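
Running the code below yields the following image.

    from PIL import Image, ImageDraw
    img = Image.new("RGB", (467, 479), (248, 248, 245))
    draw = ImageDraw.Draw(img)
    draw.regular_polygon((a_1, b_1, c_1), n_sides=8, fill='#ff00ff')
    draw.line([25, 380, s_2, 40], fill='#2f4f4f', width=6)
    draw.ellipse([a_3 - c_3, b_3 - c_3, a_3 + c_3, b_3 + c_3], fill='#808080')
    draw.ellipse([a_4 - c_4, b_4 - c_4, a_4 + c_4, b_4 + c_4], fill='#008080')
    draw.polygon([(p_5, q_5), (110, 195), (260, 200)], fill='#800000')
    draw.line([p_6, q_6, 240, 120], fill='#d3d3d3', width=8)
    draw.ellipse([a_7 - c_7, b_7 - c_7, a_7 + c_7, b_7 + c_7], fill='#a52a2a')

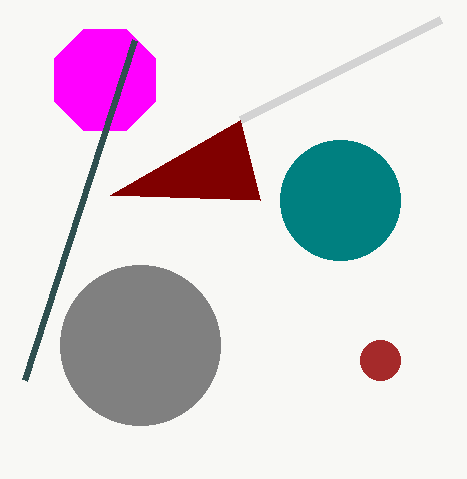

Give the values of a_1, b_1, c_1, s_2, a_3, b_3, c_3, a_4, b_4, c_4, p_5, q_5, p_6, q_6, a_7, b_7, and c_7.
a_1 = 105; b_1 = 80; c_1 = 55; s_2 = 135; a_3 = 140; b_3 = 345; c_3 = 80; a_4 = 340; b_4 = 200; c_4 = 60; p_5 = 240; q_5 = 120; p_6 = 440; q_6 = 20; a_7 = 380; b_7 = 360; c_7 = 20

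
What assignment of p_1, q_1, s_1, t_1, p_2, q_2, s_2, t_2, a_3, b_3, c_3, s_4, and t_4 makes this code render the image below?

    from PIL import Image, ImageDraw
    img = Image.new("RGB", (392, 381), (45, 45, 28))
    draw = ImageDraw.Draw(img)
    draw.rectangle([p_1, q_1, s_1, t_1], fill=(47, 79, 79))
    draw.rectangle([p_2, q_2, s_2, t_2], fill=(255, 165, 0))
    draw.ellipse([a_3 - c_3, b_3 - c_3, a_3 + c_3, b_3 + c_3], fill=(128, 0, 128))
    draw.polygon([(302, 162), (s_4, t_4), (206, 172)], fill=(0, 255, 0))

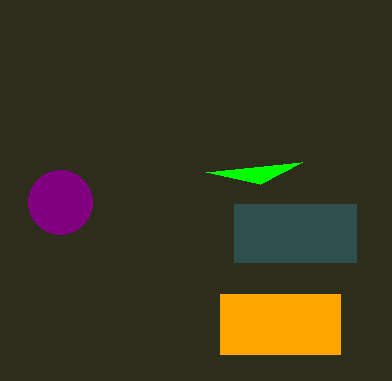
p_1 = 234; q_1 = 204; s_1 = 356; t_1 = 262; p_2 = 220; q_2 = 294; s_2 = 340; t_2 = 354; a_3 = 60; b_3 = 202; c_3 = 32; s_4 = 260; t_4 = 184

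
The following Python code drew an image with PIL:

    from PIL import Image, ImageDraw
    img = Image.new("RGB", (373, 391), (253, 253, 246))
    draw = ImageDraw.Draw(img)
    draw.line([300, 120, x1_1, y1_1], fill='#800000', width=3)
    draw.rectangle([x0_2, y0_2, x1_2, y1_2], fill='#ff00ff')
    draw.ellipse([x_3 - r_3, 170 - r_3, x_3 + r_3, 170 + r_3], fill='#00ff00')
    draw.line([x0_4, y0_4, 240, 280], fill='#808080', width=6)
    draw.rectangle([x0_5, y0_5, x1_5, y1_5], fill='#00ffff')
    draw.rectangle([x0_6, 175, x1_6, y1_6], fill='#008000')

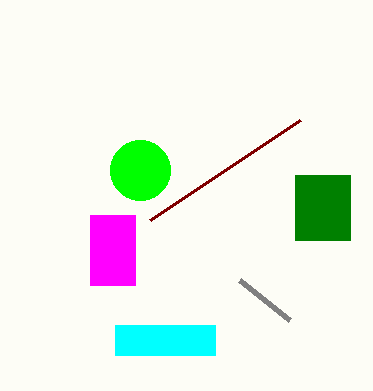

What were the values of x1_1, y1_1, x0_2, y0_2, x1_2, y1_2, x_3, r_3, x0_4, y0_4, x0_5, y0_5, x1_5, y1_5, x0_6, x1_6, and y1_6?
x1_1 = 150; y1_1 = 220; x0_2 = 90; y0_2 = 215; x1_2 = 135; y1_2 = 285; x_3 = 140; r_3 = 30; x0_4 = 290; y0_4 = 320; x0_5 = 115; y0_5 = 325; x1_5 = 215; y1_5 = 355; x0_6 = 295; x1_6 = 350; y1_6 = 240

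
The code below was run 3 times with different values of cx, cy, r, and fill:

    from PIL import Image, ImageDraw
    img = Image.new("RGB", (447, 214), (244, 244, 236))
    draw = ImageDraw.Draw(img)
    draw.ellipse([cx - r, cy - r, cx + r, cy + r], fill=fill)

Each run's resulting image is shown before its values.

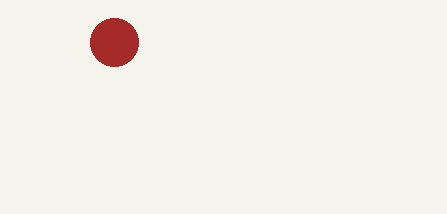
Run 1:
cx = 114, cy = 42, r = 24, fill = 'brown'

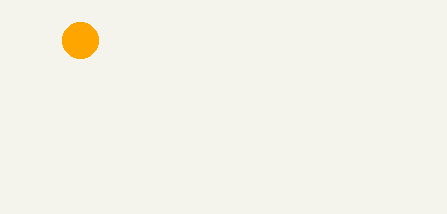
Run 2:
cx = 80, cy = 40, r = 18, fill = 'orange'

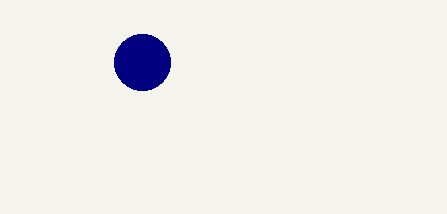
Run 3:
cx = 142; cy = 62; r = 28; fill = 'navy'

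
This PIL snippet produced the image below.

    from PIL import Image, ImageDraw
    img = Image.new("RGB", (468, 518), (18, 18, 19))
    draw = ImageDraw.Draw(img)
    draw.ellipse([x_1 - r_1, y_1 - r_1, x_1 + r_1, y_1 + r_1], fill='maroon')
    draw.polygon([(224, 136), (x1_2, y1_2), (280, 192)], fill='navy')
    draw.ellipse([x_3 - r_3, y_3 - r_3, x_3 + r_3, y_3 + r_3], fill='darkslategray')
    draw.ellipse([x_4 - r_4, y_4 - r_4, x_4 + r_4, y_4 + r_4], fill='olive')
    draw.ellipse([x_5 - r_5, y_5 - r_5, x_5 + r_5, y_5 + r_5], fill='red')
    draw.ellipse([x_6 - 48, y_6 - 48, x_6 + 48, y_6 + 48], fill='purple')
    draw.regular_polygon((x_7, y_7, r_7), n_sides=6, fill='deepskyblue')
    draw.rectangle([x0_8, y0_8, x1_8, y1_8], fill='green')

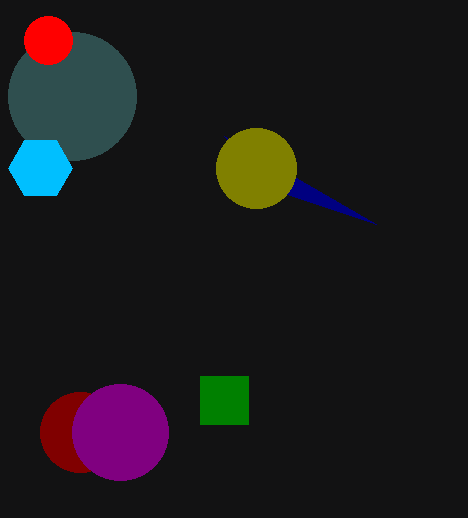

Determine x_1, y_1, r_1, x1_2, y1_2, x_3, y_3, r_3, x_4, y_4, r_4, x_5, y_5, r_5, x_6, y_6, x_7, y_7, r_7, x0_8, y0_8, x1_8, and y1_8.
x_1 = 80, y_1 = 432, r_1 = 40, x1_2 = 376, y1_2 = 224, x_3 = 72, y_3 = 96, r_3 = 64, x_4 = 256, y_4 = 168, r_4 = 40, x_5 = 48, y_5 = 40, r_5 = 24, x_6 = 120, y_6 = 432, x_7 = 40, y_7 = 168, r_7 = 32, x0_8 = 200, y0_8 = 376, x1_8 = 248, y1_8 = 424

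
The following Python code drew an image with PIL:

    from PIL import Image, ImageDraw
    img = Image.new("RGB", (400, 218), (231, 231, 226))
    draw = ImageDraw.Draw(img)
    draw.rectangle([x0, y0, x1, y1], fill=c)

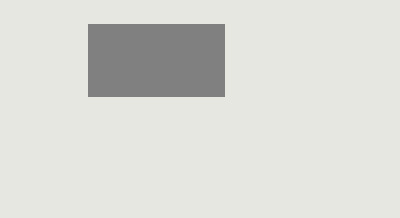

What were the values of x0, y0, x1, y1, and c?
x0 = 88, y0 = 24, x1 = 224, y1 = 96, c = 'gray'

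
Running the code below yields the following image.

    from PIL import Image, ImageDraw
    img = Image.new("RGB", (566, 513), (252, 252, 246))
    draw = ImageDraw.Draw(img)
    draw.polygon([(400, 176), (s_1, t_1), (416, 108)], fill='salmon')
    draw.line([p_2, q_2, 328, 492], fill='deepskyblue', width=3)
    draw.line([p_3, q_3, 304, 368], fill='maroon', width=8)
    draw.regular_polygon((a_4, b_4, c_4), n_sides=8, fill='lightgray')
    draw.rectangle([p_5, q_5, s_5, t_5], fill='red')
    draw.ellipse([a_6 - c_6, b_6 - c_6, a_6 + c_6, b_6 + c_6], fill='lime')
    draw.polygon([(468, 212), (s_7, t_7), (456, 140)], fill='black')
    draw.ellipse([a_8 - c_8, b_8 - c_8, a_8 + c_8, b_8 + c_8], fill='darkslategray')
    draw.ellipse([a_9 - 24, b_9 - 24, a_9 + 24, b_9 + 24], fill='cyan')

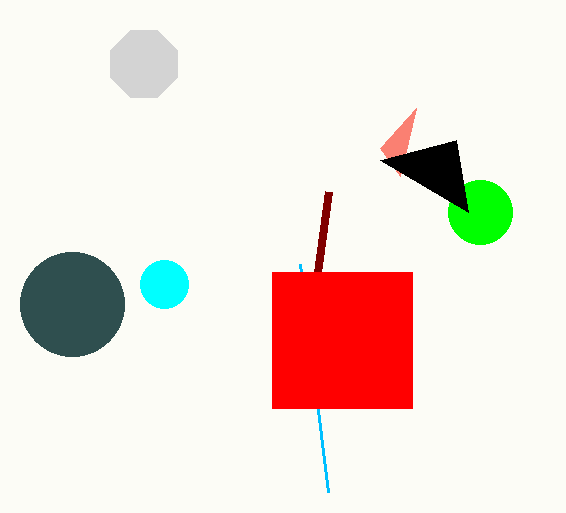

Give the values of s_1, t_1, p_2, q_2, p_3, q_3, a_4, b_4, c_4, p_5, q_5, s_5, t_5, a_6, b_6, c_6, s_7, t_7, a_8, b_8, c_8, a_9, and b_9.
s_1 = 380; t_1 = 148; p_2 = 300; q_2 = 264; p_3 = 328; q_3 = 192; a_4 = 144; b_4 = 64; c_4 = 36; p_5 = 272; q_5 = 272; s_5 = 412; t_5 = 408; a_6 = 480; b_6 = 212; c_6 = 32; s_7 = 380; t_7 = 160; a_8 = 72; b_8 = 304; c_8 = 52; a_9 = 164; b_9 = 284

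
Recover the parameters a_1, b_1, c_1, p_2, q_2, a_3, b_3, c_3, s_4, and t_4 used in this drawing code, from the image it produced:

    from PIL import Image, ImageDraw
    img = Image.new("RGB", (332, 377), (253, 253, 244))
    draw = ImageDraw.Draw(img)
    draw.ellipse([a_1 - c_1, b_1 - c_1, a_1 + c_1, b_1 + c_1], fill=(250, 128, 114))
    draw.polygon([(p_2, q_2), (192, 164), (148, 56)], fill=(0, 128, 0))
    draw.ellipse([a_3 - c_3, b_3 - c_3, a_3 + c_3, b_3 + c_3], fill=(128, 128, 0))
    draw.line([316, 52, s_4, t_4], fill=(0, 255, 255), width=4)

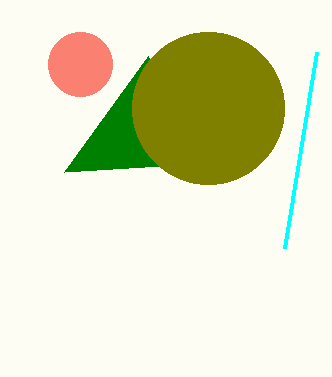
a_1 = 80, b_1 = 64, c_1 = 32, p_2 = 64, q_2 = 172, a_3 = 208, b_3 = 108, c_3 = 76, s_4 = 284, t_4 = 248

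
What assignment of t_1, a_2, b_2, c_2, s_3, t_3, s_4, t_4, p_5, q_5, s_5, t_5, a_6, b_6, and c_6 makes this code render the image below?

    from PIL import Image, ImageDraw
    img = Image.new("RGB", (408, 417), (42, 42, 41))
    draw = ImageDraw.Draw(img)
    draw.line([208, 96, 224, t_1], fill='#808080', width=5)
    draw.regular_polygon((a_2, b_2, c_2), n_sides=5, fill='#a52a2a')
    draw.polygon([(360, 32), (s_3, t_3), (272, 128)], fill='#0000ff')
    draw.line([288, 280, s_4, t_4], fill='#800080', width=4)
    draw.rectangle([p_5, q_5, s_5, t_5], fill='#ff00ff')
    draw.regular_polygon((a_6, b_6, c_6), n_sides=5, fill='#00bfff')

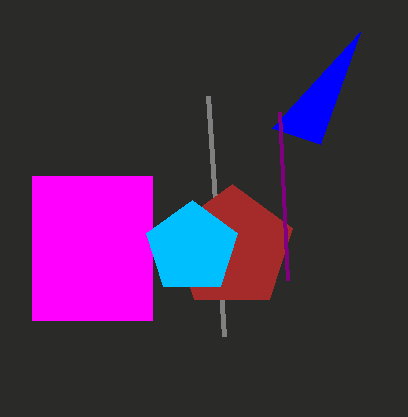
t_1 = 336, a_2 = 232, b_2 = 248, c_2 = 64, s_3 = 320, t_3 = 144, s_4 = 280, t_4 = 112, p_5 = 32, q_5 = 176, s_5 = 152, t_5 = 320, a_6 = 192, b_6 = 248, c_6 = 48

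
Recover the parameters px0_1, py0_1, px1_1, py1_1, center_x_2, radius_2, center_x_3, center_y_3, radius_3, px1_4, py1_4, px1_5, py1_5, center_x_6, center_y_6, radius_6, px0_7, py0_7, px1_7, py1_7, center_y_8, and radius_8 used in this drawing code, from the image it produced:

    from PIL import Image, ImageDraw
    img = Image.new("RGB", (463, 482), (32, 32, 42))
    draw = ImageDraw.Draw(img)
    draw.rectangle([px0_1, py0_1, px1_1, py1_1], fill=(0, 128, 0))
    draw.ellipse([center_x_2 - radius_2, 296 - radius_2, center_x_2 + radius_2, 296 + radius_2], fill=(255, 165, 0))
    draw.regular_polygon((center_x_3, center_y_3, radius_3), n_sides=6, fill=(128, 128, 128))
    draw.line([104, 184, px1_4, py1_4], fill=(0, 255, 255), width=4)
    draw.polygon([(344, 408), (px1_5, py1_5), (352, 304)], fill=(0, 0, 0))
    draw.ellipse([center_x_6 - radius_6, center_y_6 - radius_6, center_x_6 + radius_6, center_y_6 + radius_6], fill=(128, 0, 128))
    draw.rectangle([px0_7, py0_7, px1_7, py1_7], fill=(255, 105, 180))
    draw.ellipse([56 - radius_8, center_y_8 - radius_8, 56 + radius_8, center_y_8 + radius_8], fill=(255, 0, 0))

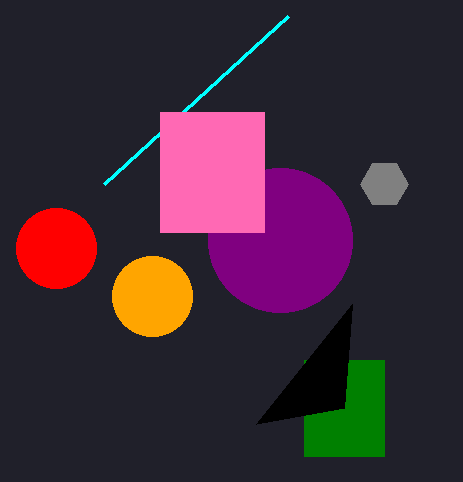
px0_1 = 304; py0_1 = 360; px1_1 = 384; py1_1 = 456; center_x_2 = 152; radius_2 = 40; center_x_3 = 384; center_y_3 = 184; radius_3 = 24; px1_4 = 288; py1_4 = 16; px1_5 = 256; py1_5 = 424; center_x_6 = 280; center_y_6 = 240; radius_6 = 72; px0_7 = 160; py0_7 = 112; px1_7 = 264; py1_7 = 232; center_y_8 = 248; radius_8 = 40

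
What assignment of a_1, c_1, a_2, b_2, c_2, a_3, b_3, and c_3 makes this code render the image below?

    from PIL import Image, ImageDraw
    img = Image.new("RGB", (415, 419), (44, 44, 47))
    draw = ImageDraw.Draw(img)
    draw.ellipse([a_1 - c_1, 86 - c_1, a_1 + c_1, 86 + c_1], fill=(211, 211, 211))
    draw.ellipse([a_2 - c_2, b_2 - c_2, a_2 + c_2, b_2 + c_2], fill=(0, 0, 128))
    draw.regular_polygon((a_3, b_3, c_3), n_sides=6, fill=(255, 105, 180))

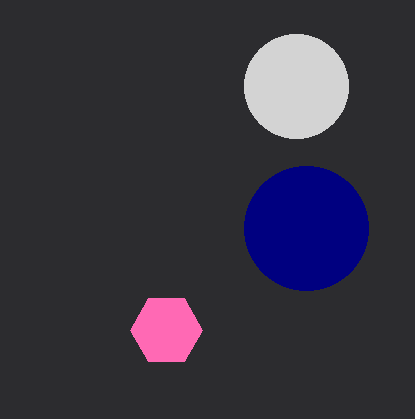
a_1 = 296
c_1 = 52
a_2 = 306
b_2 = 228
c_2 = 62
a_3 = 166
b_3 = 330
c_3 = 36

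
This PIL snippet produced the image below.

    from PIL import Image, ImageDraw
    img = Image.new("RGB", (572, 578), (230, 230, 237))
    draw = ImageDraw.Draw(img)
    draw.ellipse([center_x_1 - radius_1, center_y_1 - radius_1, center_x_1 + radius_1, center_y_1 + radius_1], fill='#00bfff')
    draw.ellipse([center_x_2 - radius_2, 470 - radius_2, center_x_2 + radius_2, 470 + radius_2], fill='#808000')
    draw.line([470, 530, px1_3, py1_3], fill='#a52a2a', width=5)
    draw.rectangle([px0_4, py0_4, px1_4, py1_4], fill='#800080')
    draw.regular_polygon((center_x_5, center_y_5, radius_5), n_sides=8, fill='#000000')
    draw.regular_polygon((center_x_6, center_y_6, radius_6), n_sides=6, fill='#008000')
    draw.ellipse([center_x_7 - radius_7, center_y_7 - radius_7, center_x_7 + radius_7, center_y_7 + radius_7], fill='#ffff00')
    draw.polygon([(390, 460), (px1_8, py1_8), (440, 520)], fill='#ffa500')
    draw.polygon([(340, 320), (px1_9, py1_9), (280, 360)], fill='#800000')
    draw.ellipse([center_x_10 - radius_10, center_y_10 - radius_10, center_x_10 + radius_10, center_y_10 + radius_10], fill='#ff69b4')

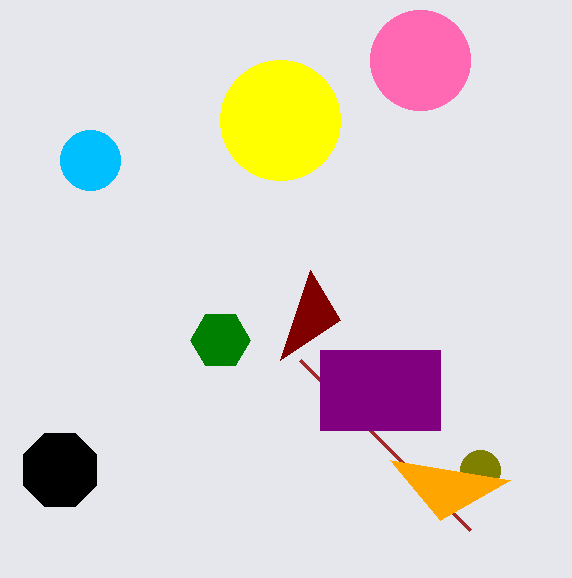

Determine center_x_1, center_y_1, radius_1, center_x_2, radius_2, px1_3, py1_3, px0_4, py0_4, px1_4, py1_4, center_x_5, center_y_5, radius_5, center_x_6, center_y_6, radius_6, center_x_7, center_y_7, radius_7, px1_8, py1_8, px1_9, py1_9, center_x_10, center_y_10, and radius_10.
center_x_1 = 90, center_y_1 = 160, radius_1 = 30, center_x_2 = 480, radius_2 = 20, px1_3 = 300, py1_3 = 360, px0_4 = 320, py0_4 = 350, px1_4 = 440, py1_4 = 430, center_x_5 = 60, center_y_5 = 470, radius_5 = 40, center_x_6 = 220, center_y_6 = 340, radius_6 = 30, center_x_7 = 280, center_y_7 = 120, radius_7 = 60, px1_8 = 510, py1_8 = 480, px1_9 = 310, py1_9 = 270, center_x_10 = 420, center_y_10 = 60, radius_10 = 50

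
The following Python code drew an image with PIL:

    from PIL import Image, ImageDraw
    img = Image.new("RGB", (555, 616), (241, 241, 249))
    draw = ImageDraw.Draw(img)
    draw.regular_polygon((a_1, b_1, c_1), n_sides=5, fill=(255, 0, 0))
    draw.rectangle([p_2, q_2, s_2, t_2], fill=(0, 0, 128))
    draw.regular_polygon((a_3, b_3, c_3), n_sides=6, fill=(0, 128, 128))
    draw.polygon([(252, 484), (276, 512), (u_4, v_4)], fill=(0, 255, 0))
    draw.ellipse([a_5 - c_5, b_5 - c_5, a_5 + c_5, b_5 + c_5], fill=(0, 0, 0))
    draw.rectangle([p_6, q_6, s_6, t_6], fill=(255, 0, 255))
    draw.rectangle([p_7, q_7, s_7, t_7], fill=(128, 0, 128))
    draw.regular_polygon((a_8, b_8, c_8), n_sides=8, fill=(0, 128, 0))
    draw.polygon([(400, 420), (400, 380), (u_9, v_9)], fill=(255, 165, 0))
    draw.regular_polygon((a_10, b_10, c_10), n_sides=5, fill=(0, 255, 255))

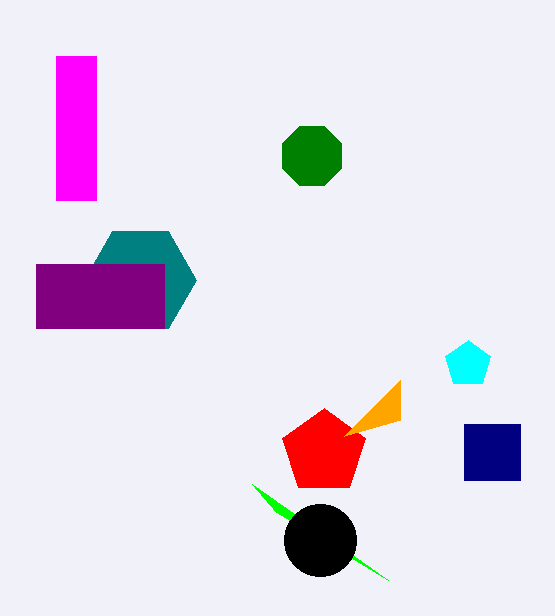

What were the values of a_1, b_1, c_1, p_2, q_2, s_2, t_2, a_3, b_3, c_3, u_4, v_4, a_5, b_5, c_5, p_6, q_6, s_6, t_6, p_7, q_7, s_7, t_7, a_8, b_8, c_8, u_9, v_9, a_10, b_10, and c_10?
a_1 = 324, b_1 = 452, c_1 = 44, p_2 = 464, q_2 = 424, s_2 = 520, t_2 = 480, a_3 = 140, b_3 = 280, c_3 = 56, u_4 = 388, v_4 = 580, a_5 = 320, b_5 = 540, c_5 = 36, p_6 = 56, q_6 = 56, s_6 = 96, t_6 = 200, p_7 = 36, q_7 = 264, s_7 = 164, t_7 = 328, a_8 = 312, b_8 = 156, c_8 = 32, u_9 = 344, v_9 = 436, a_10 = 468, b_10 = 364, c_10 = 24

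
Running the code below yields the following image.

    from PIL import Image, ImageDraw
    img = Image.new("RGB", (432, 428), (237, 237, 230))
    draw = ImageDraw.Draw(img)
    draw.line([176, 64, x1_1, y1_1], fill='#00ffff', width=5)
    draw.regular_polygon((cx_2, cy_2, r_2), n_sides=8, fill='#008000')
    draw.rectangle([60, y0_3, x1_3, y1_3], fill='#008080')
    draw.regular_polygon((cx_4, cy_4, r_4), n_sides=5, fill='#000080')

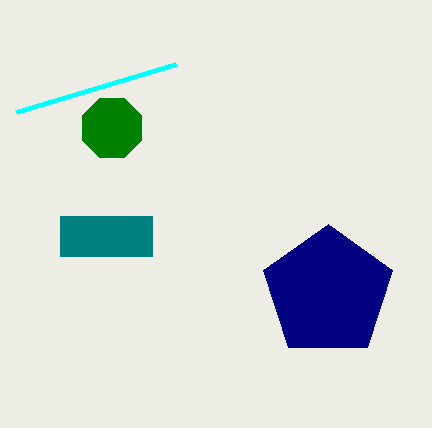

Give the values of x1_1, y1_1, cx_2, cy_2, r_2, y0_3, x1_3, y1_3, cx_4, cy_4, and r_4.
x1_1 = 16; y1_1 = 112; cx_2 = 112; cy_2 = 128; r_2 = 32; y0_3 = 216; x1_3 = 152; y1_3 = 256; cx_4 = 328; cy_4 = 292; r_4 = 68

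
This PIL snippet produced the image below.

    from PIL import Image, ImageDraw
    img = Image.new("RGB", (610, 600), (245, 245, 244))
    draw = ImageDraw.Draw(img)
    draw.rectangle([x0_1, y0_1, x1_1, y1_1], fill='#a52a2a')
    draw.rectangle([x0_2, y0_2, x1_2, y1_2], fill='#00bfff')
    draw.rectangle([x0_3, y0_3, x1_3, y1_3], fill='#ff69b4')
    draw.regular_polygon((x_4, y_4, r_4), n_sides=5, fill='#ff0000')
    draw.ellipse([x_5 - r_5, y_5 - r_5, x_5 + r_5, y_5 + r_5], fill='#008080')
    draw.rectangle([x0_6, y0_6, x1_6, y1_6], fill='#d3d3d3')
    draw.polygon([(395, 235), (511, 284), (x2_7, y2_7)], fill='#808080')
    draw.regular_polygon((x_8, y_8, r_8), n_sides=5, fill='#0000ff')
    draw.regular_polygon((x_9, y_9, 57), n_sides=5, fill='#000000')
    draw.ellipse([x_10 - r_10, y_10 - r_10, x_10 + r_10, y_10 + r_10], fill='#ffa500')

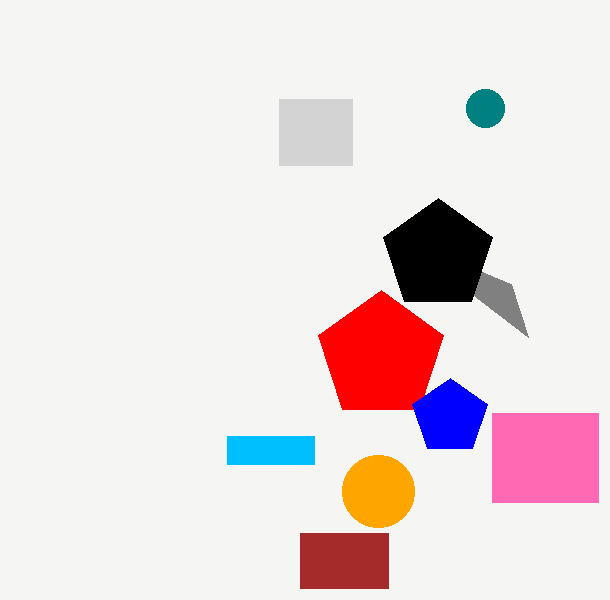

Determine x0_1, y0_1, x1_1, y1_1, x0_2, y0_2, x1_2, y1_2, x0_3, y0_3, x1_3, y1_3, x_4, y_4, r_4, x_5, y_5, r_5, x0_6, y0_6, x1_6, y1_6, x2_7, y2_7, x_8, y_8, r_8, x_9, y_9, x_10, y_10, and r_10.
x0_1 = 300; y0_1 = 533; x1_1 = 388; y1_1 = 588; x0_2 = 227; y0_2 = 436; x1_2 = 314; y1_2 = 464; x0_3 = 492; y0_3 = 413; x1_3 = 598; y1_3 = 502; x_4 = 381; y_4 = 356; r_4 = 66; x_5 = 485; y_5 = 108; r_5 = 19; x0_6 = 279; y0_6 = 99; x1_6 = 352; y1_6 = 165; x2_7 = 528; y2_7 = 337; x_8 = 450; y_8 = 417; r_8 = 39; x_9 = 438; y_9 = 255; x_10 = 378; y_10 = 491; r_10 = 36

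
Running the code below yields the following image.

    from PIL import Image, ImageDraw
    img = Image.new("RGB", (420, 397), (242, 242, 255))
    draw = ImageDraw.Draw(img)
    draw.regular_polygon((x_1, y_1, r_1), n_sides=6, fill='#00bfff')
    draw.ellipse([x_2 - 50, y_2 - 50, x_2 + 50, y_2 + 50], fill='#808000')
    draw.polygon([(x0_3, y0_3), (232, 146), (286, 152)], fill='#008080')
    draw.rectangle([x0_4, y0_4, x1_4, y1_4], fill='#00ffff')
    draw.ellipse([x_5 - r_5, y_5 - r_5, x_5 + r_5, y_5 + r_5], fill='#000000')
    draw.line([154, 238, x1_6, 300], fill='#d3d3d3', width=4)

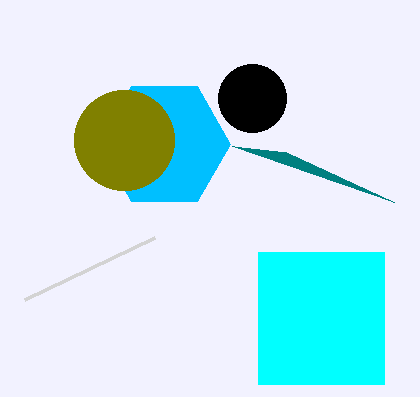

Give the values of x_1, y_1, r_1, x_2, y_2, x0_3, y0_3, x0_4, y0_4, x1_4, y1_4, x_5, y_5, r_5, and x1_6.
x_1 = 164, y_1 = 144, r_1 = 66, x_2 = 124, y_2 = 140, x0_3 = 394, y0_3 = 202, x0_4 = 258, y0_4 = 252, x1_4 = 384, y1_4 = 384, x_5 = 252, y_5 = 98, r_5 = 34, x1_6 = 24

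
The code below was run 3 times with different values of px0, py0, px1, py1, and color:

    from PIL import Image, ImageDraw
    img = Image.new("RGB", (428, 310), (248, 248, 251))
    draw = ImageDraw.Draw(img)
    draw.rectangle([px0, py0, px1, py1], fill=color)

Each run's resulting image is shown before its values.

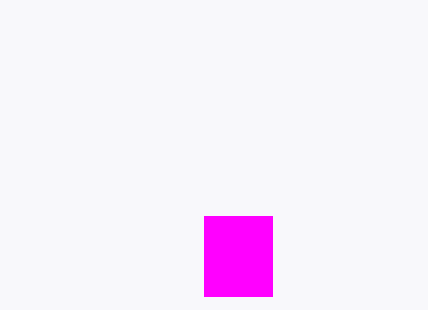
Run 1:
px0 = 204, py0 = 216, px1 = 272, py1 = 296, color = 'magenta'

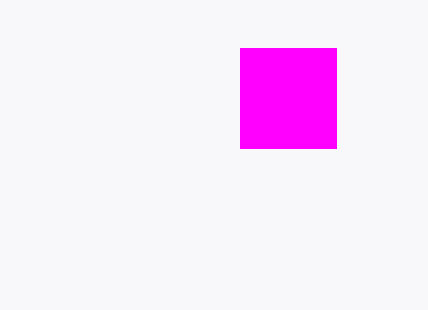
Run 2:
px0 = 240; py0 = 48; px1 = 336; py1 = 148; color = 'magenta'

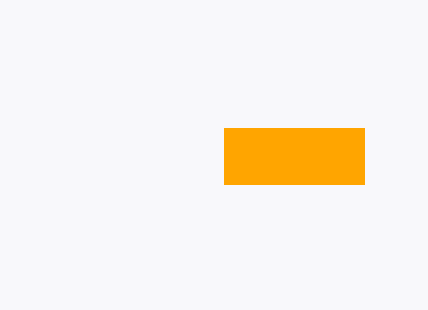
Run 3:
px0 = 224, py0 = 128, px1 = 364, py1 = 184, color = 'orange'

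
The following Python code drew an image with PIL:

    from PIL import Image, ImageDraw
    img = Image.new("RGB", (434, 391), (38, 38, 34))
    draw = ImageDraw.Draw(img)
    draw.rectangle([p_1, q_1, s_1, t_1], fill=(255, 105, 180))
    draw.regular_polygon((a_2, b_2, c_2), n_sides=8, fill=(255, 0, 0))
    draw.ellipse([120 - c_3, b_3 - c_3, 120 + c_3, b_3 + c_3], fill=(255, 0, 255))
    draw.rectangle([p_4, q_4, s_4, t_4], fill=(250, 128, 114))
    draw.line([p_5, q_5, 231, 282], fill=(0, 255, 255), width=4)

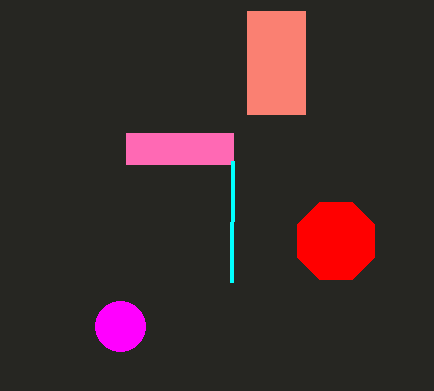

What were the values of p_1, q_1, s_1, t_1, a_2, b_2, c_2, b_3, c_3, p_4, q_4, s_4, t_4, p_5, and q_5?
p_1 = 126, q_1 = 133, s_1 = 233, t_1 = 164, a_2 = 336, b_2 = 241, c_2 = 42, b_3 = 326, c_3 = 25, p_4 = 247, q_4 = 11, s_4 = 305, t_4 = 114, p_5 = 232, q_5 = 161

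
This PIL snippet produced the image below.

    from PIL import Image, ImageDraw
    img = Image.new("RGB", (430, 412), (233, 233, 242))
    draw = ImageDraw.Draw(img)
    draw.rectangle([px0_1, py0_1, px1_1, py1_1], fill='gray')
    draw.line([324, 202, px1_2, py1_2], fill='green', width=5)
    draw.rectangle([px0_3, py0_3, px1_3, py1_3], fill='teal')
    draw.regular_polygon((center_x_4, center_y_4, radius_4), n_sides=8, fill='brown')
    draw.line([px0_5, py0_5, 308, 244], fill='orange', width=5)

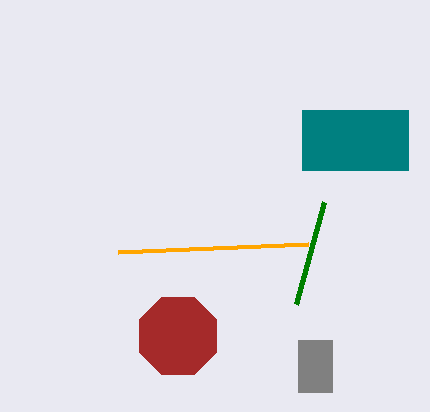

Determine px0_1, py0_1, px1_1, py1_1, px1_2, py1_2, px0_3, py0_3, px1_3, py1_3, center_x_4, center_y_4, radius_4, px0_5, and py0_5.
px0_1 = 298
py0_1 = 340
px1_1 = 332
py1_1 = 392
px1_2 = 296
py1_2 = 304
px0_3 = 302
py0_3 = 110
px1_3 = 408
py1_3 = 170
center_x_4 = 178
center_y_4 = 336
radius_4 = 42
px0_5 = 118
py0_5 = 252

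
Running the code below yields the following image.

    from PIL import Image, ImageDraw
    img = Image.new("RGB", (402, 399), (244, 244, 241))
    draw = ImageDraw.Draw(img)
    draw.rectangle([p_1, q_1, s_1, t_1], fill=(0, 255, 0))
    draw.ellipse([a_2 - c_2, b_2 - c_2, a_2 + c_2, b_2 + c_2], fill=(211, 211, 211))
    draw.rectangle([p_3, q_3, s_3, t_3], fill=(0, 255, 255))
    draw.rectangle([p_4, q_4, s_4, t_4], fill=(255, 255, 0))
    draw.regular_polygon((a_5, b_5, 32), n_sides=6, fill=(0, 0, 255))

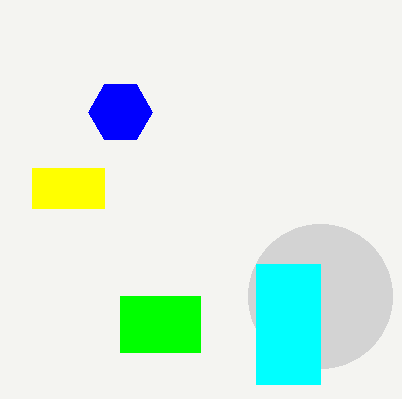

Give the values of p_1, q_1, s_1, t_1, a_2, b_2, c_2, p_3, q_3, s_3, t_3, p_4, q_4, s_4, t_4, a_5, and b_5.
p_1 = 120
q_1 = 296
s_1 = 200
t_1 = 352
a_2 = 320
b_2 = 296
c_2 = 72
p_3 = 256
q_3 = 264
s_3 = 320
t_3 = 384
p_4 = 32
q_4 = 168
s_4 = 104
t_4 = 208
a_5 = 120
b_5 = 112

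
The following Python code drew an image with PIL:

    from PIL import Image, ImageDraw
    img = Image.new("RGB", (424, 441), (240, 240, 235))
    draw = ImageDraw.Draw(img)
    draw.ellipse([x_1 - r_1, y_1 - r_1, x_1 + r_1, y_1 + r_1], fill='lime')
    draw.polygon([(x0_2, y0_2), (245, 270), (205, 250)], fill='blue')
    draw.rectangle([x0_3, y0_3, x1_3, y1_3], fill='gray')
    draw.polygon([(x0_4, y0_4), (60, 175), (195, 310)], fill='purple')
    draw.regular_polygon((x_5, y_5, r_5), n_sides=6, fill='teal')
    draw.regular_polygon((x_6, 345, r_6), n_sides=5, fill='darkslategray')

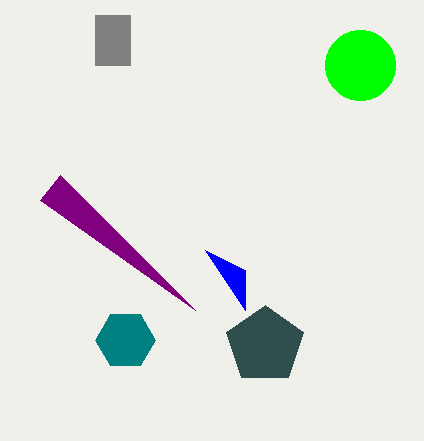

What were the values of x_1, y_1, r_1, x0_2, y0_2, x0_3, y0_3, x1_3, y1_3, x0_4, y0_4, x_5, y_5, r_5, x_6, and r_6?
x_1 = 360; y_1 = 65; r_1 = 35; x0_2 = 245; y0_2 = 310; x0_3 = 95; y0_3 = 15; x1_3 = 130; y1_3 = 65; x0_4 = 40; y0_4 = 200; x_5 = 125; y_5 = 340; r_5 = 30; x_6 = 265; r_6 = 40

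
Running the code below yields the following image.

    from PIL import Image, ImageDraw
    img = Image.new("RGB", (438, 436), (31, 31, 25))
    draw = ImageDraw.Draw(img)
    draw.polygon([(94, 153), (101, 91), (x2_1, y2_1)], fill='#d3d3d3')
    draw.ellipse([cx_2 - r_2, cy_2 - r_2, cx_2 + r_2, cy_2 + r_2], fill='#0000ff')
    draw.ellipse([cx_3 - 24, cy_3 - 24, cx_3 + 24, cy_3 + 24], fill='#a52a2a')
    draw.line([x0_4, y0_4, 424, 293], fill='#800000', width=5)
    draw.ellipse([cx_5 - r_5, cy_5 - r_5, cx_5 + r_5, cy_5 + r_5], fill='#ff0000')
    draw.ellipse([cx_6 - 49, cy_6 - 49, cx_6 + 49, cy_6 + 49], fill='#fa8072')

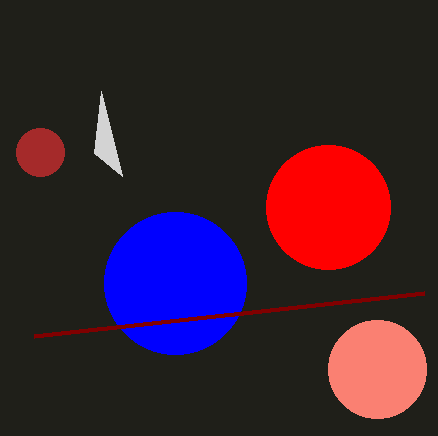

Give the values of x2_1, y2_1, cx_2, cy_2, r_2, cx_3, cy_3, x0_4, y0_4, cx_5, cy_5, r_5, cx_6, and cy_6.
x2_1 = 122
y2_1 = 176
cx_2 = 175
cy_2 = 283
r_2 = 71
cx_3 = 40
cy_3 = 152
x0_4 = 34
y0_4 = 336
cx_5 = 328
cy_5 = 207
r_5 = 62
cx_6 = 377
cy_6 = 369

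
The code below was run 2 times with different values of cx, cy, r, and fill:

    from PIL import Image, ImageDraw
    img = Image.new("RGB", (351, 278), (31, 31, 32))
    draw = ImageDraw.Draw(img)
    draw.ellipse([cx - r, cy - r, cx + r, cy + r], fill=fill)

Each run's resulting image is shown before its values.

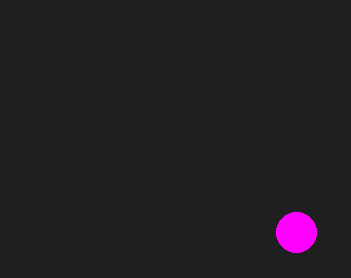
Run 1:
cx = 296; cy = 232; r = 20; fill = 'magenta'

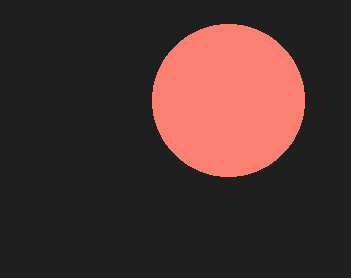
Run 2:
cx = 228
cy = 100
r = 76
fill = 'salmon'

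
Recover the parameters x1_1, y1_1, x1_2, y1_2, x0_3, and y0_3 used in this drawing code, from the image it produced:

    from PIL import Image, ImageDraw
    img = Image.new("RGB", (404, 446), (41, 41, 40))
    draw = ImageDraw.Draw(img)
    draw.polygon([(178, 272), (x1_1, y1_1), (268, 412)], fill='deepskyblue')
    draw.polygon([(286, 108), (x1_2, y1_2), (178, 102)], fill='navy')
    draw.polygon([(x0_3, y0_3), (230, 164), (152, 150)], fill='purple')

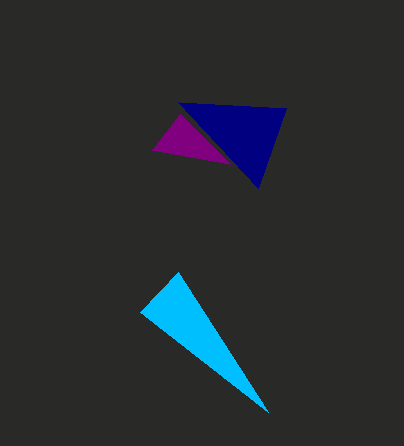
x1_1 = 140
y1_1 = 312
x1_2 = 258
y1_2 = 188
x0_3 = 180
y0_3 = 114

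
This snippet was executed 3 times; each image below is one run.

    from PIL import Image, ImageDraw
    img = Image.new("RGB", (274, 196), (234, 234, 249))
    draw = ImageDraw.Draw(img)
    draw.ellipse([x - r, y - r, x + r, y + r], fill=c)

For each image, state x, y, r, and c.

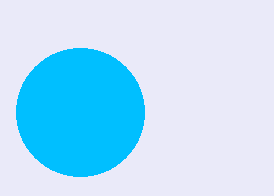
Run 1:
x = 80
y = 112
r = 64
c = 'deepskyblue'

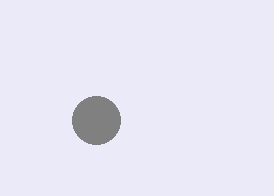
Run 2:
x = 96; y = 120; r = 24; c = 'gray'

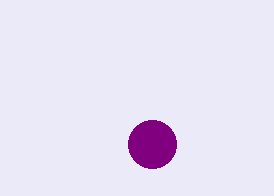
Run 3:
x = 152
y = 144
r = 24
c = 'purple'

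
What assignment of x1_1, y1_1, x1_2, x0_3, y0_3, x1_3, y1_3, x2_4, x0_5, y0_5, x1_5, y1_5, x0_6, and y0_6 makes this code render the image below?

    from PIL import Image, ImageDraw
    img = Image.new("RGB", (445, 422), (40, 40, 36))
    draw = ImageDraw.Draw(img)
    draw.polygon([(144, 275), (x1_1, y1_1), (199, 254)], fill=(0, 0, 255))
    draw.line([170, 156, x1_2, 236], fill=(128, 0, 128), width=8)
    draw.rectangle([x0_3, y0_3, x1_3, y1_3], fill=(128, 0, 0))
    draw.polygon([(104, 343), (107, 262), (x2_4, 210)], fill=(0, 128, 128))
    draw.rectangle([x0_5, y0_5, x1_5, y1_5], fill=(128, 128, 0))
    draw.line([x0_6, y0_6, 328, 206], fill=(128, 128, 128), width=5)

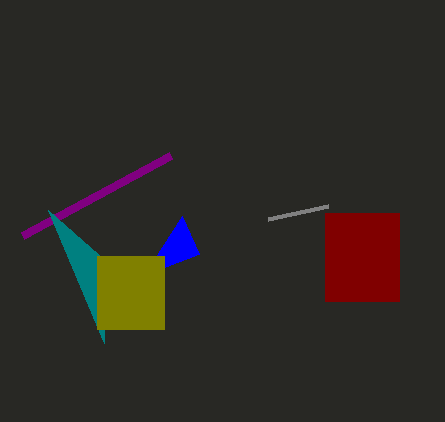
x1_1 = 182, y1_1 = 216, x1_2 = 22, x0_3 = 325, y0_3 = 213, x1_3 = 399, y1_3 = 301, x2_4 = 48, x0_5 = 97, y0_5 = 256, x1_5 = 164, y1_5 = 329, x0_6 = 268, y0_6 = 219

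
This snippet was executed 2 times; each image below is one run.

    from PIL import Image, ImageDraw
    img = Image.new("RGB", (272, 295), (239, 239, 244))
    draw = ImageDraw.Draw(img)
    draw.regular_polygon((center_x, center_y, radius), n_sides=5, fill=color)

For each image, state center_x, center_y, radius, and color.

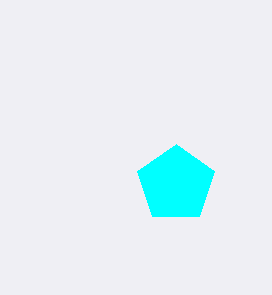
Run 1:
center_x = 176
center_y = 184
radius = 40
color = 'cyan'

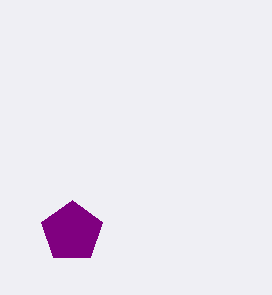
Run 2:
center_x = 72
center_y = 232
radius = 32
color = 'purple'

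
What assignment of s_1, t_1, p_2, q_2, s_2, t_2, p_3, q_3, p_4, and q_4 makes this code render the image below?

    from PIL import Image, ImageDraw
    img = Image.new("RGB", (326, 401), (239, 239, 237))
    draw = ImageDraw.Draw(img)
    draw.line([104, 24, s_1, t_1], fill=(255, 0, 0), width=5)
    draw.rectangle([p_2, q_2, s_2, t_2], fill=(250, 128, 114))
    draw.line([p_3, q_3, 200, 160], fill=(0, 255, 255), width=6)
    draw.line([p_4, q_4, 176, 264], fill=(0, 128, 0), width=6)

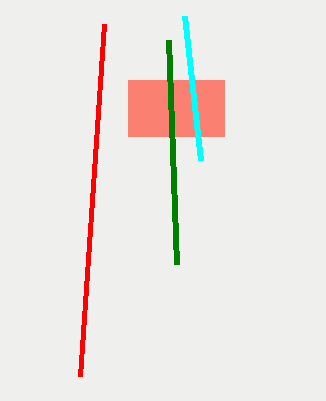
s_1 = 80
t_1 = 376
p_2 = 128
q_2 = 80
s_2 = 224
t_2 = 136
p_3 = 184
q_3 = 16
p_4 = 168
q_4 = 40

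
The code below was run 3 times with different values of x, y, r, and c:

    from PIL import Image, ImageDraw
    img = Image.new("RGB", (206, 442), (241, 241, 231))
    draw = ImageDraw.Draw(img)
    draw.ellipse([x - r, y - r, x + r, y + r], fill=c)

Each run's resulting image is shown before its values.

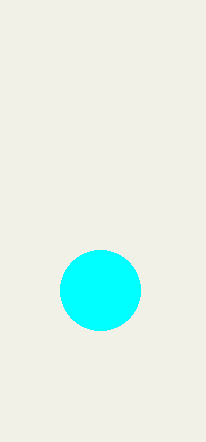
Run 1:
x = 100
y = 290
r = 40
c = 'cyan'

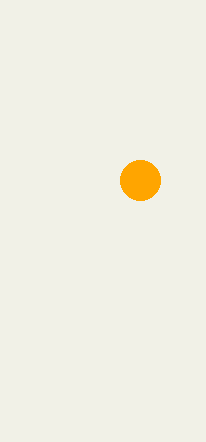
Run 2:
x = 140
y = 180
r = 20
c = 'orange'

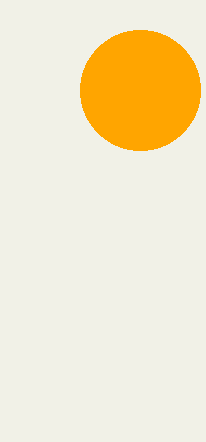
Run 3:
x = 140; y = 90; r = 60; c = 'orange'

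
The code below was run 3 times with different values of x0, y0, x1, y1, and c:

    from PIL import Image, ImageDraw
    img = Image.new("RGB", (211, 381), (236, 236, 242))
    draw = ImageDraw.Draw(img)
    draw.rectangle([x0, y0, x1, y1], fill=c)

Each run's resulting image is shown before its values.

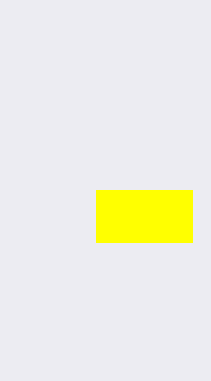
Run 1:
x0 = 96; y0 = 190; x1 = 192; y1 = 242; c = 'yellow'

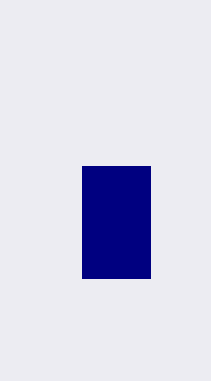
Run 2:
x0 = 82; y0 = 166; x1 = 150; y1 = 278; c = 'navy'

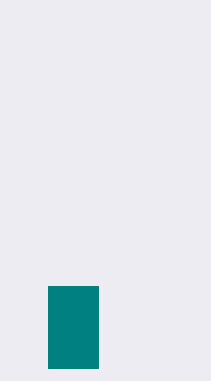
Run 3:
x0 = 48; y0 = 286; x1 = 98; y1 = 368; c = 'teal'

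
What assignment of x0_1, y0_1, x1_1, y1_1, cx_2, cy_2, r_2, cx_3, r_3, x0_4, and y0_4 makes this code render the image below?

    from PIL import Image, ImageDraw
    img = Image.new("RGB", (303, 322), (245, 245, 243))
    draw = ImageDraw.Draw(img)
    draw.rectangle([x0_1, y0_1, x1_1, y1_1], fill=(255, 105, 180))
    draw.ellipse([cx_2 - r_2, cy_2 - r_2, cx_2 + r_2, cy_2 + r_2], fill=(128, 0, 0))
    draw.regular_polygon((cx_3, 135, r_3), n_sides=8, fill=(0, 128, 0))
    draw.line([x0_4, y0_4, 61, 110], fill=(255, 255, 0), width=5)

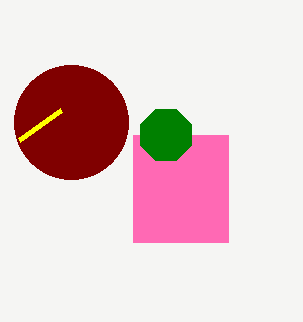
x0_1 = 133, y0_1 = 135, x1_1 = 228, y1_1 = 242, cx_2 = 71, cy_2 = 122, r_2 = 57, cx_3 = 166, r_3 = 28, x0_4 = 19, y0_4 = 140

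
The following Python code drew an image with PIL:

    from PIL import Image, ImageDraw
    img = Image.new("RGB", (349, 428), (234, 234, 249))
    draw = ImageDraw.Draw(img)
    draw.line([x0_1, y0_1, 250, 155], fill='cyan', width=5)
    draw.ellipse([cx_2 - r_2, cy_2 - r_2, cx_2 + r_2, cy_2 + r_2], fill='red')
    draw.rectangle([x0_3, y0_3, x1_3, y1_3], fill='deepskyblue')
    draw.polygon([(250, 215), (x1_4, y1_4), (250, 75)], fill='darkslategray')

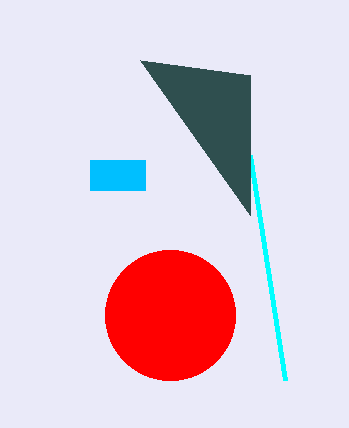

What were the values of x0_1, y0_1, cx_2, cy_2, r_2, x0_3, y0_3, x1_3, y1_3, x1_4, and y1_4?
x0_1 = 285; y0_1 = 380; cx_2 = 170; cy_2 = 315; r_2 = 65; x0_3 = 90; y0_3 = 160; x1_3 = 145; y1_3 = 190; x1_4 = 140; y1_4 = 60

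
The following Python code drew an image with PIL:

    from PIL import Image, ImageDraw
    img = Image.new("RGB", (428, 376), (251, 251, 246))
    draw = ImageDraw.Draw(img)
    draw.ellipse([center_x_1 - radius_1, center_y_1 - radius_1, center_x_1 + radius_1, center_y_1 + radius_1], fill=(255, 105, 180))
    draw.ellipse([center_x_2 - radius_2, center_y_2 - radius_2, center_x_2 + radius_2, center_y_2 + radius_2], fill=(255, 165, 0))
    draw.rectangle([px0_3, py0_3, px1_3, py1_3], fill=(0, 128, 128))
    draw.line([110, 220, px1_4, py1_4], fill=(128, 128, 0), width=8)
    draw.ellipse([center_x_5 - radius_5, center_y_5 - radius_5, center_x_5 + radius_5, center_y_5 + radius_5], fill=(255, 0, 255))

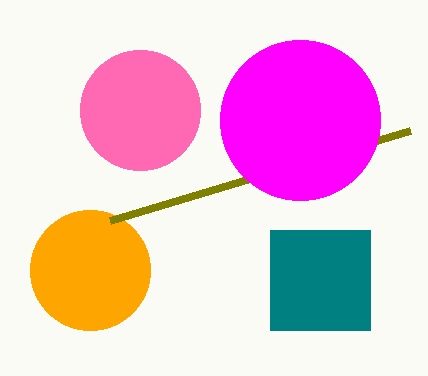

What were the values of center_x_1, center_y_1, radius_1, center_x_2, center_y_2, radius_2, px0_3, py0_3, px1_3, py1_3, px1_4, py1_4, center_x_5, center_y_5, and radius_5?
center_x_1 = 140; center_y_1 = 110; radius_1 = 60; center_x_2 = 90; center_y_2 = 270; radius_2 = 60; px0_3 = 270; py0_3 = 230; px1_3 = 370; py1_3 = 330; px1_4 = 410; py1_4 = 130; center_x_5 = 300; center_y_5 = 120; radius_5 = 80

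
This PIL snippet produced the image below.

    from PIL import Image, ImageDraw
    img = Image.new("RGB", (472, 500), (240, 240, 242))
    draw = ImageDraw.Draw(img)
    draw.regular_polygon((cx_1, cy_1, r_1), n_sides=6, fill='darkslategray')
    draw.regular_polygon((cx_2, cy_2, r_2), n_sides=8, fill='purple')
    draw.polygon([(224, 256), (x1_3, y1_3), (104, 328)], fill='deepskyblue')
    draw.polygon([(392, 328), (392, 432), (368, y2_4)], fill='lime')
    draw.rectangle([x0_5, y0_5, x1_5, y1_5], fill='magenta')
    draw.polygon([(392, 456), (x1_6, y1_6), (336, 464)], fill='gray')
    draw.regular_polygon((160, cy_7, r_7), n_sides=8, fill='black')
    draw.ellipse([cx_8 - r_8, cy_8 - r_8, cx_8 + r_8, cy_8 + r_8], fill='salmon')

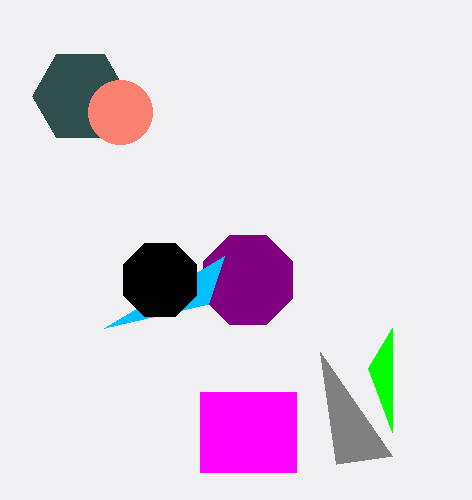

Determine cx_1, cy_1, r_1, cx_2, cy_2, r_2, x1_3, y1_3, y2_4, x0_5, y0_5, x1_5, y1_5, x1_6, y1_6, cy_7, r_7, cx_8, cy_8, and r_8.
cx_1 = 80
cy_1 = 96
r_1 = 48
cx_2 = 248
cy_2 = 280
r_2 = 48
x1_3 = 208
y1_3 = 304
y2_4 = 368
x0_5 = 200
y0_5 = 392
x1_5 = 296
y1_5 = 472
x1_6 = 320
y1_6 = 352
cy_7 = 280
r_7 = 40
cx_8 = 120
cy_8 = 112
r_8 = 32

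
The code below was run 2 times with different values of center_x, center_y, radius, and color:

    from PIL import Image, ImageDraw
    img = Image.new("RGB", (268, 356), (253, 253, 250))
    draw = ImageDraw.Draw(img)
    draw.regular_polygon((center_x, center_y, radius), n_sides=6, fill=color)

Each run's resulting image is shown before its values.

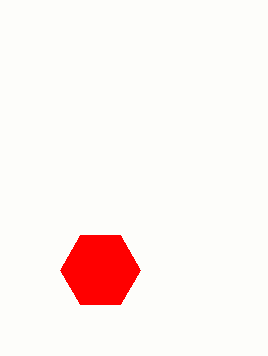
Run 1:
center_x = 100
center_y = 270
radius = 40
color = 'red'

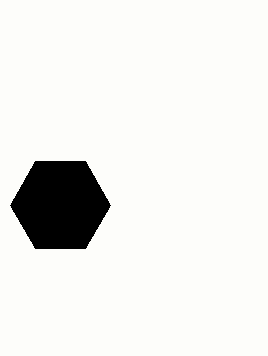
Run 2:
center_x = 60
center_y = 205
radius = 50
color = 'black'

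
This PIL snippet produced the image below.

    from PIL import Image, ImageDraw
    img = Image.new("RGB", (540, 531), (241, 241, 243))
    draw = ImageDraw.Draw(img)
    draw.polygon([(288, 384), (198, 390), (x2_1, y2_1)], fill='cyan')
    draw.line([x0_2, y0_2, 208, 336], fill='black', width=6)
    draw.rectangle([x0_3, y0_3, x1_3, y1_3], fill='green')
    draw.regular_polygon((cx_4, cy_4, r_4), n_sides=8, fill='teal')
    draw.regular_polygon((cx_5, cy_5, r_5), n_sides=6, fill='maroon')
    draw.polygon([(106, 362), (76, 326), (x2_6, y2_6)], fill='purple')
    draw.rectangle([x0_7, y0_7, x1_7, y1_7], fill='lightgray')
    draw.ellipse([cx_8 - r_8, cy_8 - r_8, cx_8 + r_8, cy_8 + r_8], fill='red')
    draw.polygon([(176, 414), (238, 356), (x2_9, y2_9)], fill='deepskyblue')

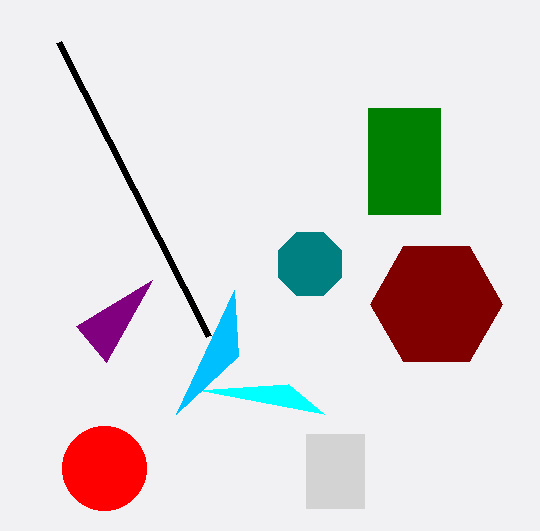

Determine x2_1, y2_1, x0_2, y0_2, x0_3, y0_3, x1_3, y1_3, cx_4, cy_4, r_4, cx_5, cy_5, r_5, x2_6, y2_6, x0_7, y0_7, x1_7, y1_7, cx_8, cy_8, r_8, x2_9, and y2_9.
x2_1 = 324
y2_1 = 414
x0_2 = 58
y0_2 = 42
x0_3 = 368
y0_3 = 108
x1_3 = 440
y1_3 = 214
cx_4 = 310
cy_4 = 264
r_4 = 34
cx_5 = 436
cy_5 = 304
r_5 = 66
x2_6 = 152
y2_6 = 280
x0_7 = 306
y0_7 = 434
x1_7 = 364
y1_7 = 508
cx_8 = 104
cy_8 = 468
r_8 = 42
x2_9 = 234
y2_9 = 290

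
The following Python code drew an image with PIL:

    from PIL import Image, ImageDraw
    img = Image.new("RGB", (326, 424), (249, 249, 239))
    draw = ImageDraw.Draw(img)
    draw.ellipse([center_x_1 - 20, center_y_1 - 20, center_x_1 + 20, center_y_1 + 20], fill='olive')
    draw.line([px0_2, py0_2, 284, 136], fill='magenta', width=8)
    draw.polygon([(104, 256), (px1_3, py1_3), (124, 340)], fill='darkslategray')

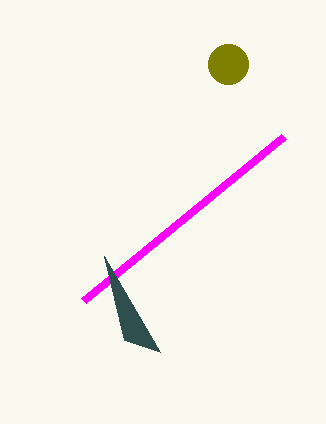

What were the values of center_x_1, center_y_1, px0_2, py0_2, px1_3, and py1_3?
center_x_1 = 228
center_y_1 = 64
px0_2 = 84
py0_2 = 300
px1_3 = 160
py1_3 = 352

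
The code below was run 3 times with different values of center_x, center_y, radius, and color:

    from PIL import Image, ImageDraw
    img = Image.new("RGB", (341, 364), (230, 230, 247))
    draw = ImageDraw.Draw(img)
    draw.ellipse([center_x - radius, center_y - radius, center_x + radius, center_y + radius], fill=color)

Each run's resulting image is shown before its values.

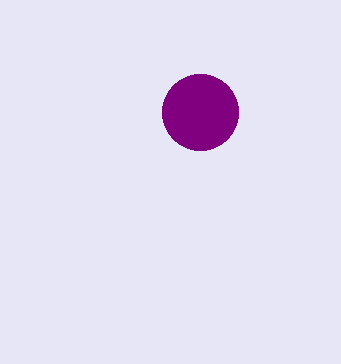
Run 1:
center_x = 200; center_y = 112; radius = 38; color = 'purple'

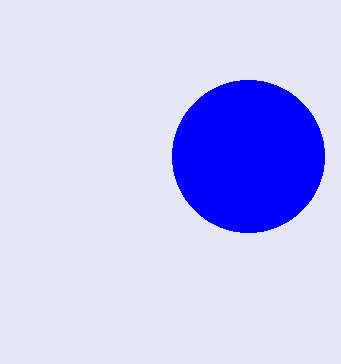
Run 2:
center_x = 248
center_y = 156
radius = 76
color = 'blue'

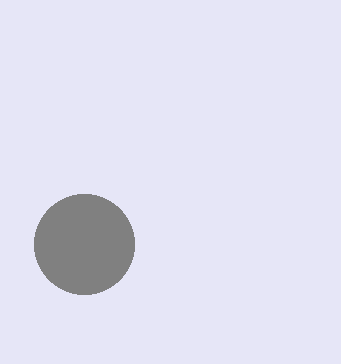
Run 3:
center_x = 84; center_y = 244; radius = 50; color = 'gray'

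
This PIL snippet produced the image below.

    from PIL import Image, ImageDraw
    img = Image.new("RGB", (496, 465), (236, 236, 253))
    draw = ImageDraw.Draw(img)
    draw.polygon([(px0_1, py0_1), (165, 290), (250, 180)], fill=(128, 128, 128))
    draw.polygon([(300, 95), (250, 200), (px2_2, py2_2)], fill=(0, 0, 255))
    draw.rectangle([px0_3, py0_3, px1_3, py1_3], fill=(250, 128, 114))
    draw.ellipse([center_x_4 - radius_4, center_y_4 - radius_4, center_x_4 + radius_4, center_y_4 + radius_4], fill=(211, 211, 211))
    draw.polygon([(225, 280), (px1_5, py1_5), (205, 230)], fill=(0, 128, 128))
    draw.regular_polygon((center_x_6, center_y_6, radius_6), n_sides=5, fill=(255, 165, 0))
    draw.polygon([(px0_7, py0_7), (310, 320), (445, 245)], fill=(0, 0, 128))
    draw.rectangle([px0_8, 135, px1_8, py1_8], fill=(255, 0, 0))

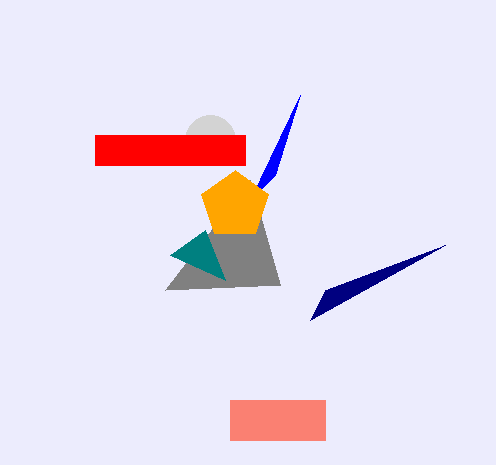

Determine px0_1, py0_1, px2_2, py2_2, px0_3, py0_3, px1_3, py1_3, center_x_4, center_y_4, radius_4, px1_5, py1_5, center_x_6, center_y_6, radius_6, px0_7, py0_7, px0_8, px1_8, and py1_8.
px0_1 = 280, py0_1 = 285, px2_2 = 275, py2_2 = 175, px0_3 = 230, py0_3 = 400, px1_3 = 325, py1_3 = 440, center_x_4 = 210, center_y_4 = 140, radius_4 = 25, px1_5 = 170, py1_5 = 255, center_x_6 = 235, center_y_6 = 205, radius_6 = 35, px0_7 = 325, py0_7 = 290, px0_8 = 95, px1_8 = 245, py1_8 = 165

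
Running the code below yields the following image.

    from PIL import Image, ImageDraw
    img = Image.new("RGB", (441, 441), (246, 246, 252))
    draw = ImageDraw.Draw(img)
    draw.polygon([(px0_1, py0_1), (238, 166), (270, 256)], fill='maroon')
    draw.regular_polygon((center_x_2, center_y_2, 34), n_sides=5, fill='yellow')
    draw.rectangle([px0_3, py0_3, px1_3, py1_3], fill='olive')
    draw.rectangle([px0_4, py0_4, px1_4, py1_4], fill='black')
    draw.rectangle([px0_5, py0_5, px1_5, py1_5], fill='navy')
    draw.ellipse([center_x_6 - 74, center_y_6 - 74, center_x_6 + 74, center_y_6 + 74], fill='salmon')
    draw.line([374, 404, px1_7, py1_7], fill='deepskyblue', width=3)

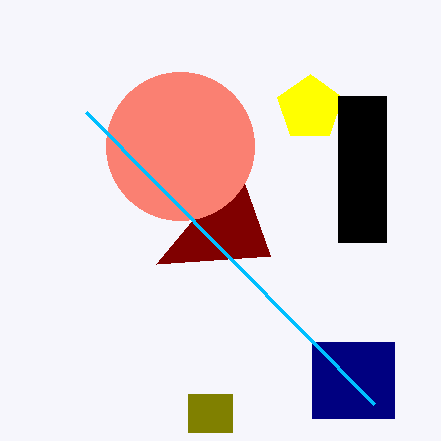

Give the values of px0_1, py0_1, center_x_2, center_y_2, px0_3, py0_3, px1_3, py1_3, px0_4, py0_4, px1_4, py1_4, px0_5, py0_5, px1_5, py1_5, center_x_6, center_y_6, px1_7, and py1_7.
px0_1 = 156
py0_1 = 264
center_x_2 = 310
center_y_2 = 108
px0_3 = 188
py0_3 = 394
px1_3 = 232
py1_3 = 432
px0_4 = 338
py0_4 = 96
px1_4 = 386
py1_4 = 242
px0_5 = 312
py0_5 = 342
px1_5 = 394
py1_5 = 418
center_x_6 = 180
center_y_6 = 146
px1_7 = 86
py1_7 = 112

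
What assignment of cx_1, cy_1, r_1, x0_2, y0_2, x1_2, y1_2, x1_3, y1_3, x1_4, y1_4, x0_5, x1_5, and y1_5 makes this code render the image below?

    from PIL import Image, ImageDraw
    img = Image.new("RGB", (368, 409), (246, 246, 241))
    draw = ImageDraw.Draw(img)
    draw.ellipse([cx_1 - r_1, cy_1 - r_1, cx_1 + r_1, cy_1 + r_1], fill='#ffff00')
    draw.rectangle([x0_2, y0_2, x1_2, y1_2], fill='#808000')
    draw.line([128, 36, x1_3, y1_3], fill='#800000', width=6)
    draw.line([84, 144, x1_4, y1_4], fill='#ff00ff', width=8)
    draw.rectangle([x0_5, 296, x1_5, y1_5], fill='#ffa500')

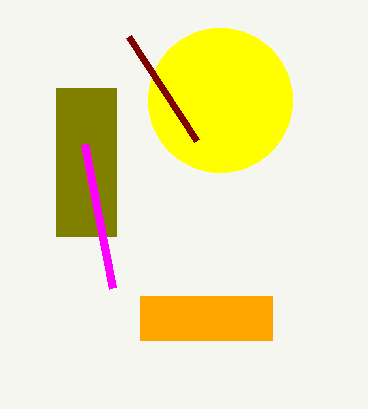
cx_1 = 220, cy_1 = 100, r_1 = 72, x0_2 = 56, y0_2 = 88, x1_2 = 116, y1_2 = 236, x1_3 = 196, y1_3 = 140, x1_4 = 112, y1_4 = 288, x0_5 = 140, x1_5 = 272, y1_5 = 340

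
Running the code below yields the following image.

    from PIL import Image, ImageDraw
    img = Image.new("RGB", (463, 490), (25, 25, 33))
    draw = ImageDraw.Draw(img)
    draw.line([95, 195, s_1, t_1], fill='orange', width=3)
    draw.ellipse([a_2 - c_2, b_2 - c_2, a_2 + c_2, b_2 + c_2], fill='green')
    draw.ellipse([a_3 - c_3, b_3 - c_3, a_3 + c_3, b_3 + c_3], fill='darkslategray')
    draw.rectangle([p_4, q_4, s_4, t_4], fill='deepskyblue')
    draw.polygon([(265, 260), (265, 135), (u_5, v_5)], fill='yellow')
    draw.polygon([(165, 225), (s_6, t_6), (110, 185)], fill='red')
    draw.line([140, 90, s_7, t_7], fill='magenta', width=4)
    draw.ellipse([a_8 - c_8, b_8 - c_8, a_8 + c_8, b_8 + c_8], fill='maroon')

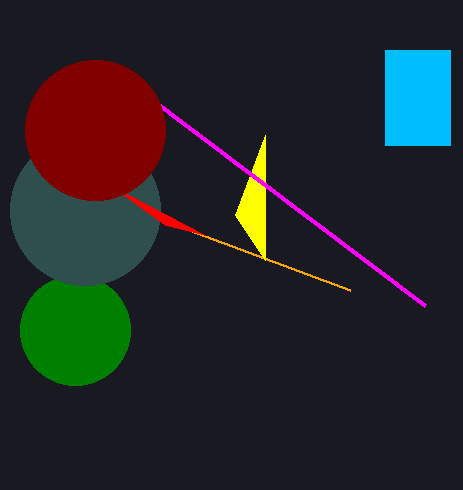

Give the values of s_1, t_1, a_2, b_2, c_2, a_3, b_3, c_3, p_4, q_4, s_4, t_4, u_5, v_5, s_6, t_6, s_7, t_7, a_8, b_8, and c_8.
s_1 = 350, t_1 = 290, a_2 = 75, b_2 = 330, c_2 = 55, a_3 = 85, b_3 = 210, c_3 = 75, p_4 = 385, q_4 = 50, s_4 = 450, t_4 = 145, u_5 = 235, v_5 = 215, s_6 = 205, t_6 = 235, s_7 = 425, t_7 = 305, a_8 = 95, b_8 = 130, c_8 = 70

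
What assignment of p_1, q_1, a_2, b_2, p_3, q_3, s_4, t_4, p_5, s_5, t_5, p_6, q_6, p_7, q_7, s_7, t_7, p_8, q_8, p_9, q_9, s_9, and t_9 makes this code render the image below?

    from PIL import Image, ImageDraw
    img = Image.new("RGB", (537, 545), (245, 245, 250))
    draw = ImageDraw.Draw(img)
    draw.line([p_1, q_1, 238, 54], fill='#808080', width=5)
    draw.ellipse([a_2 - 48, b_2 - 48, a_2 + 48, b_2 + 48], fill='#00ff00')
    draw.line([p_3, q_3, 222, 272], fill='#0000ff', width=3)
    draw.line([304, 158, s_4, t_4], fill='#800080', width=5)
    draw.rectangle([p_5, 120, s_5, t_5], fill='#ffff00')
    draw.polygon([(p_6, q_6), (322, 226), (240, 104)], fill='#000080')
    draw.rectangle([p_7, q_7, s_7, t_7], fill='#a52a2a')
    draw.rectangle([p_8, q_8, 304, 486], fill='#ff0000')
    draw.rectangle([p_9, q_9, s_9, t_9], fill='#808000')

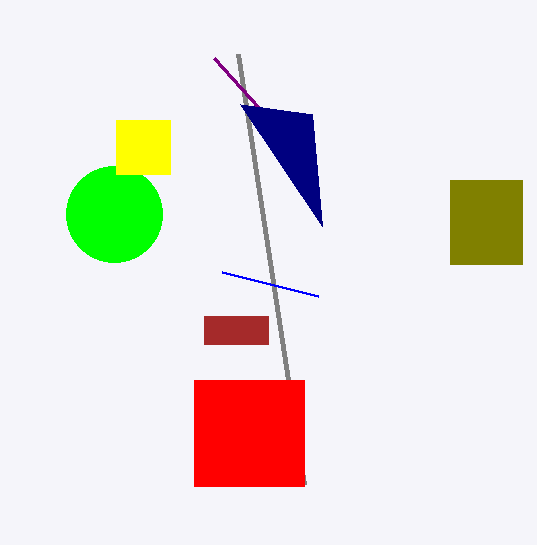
p_1 = 304
q_1 = 484
a_2 = 114
b_2 = 214
p_3 = 318
q_3 = 296
s_4 = 214
t_4 = 58
p_5 = 116
s_5 = 170
t_5 = 174
p_6 = 312
q_6 = 114
p_7 = 204
q_7 = 316
s_7 = 268
t_7 = 344
p_8 = 194
q_8 = 380
p_9 = 450
q_9 = 180
s_9 = 522
t_9 = 264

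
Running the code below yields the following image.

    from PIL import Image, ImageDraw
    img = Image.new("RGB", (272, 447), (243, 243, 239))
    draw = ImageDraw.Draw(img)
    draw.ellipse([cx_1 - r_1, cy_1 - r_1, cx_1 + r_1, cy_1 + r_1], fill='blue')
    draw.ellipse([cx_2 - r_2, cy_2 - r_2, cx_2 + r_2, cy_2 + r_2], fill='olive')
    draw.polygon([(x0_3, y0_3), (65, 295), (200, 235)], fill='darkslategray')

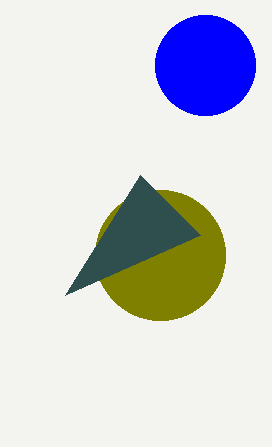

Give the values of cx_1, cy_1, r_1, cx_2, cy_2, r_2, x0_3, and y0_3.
cx_1 = 205, cy_1 = 65, r_1 = 50, cx_2 = 160, cy_2 = 255, r_2 = 65, x0_3 = 140, y0_3 = 175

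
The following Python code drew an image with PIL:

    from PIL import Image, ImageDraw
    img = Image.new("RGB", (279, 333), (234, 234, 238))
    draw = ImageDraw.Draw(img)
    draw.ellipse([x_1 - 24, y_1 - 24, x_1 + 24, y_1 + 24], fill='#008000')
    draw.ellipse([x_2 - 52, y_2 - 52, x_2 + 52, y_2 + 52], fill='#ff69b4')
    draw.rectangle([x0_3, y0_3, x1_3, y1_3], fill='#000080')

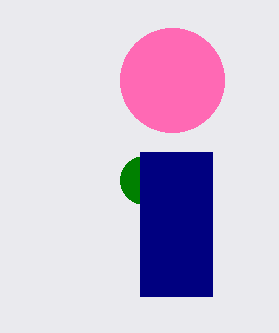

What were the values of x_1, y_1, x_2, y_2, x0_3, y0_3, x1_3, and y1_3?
x_1 = 144; y_1 = 180; x_2 = 172; y_2 = 80; x0_3 = 140; y0_3 = 152; x1_3 = 212; y1_3 = 296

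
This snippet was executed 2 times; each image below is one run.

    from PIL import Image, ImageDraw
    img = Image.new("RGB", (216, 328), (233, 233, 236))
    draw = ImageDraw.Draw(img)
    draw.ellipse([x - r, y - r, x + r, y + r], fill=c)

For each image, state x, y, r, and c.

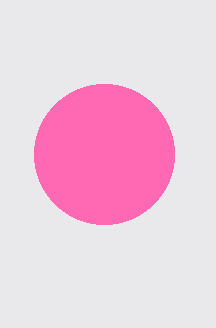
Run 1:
x = 104
y = 154
r = 70
c = 'hotpink'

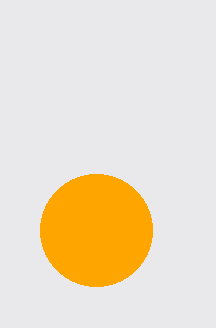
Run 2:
x = 96; y = 230; r = 56; c = 'orange'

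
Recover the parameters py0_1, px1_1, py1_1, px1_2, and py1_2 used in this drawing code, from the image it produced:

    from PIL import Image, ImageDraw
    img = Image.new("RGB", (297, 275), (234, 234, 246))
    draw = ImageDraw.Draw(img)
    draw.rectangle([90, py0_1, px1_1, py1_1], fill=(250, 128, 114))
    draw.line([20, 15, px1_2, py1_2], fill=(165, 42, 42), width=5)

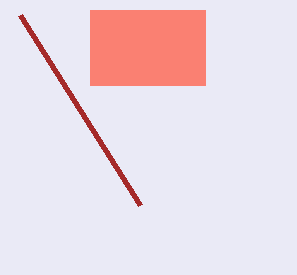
py0_1 = 10; px1_1 = 205; py1_1 = 85; px1_2 = 140; py1_2 = 205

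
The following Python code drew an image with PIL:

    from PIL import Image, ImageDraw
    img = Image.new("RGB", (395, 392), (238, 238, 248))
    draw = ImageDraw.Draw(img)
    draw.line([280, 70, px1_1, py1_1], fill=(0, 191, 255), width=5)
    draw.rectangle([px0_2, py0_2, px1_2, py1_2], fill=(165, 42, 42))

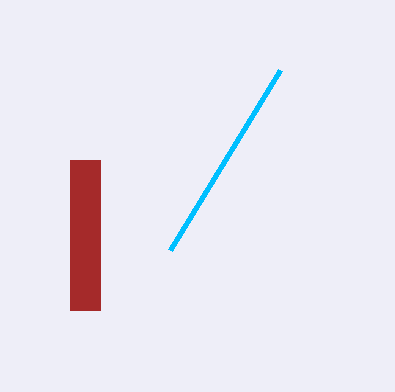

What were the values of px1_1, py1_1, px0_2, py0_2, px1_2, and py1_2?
px1_1 = 170; py1_1 = 250; px0_2 = 70; py0_2 = 160; px1_2 = 100; py1_2 = 310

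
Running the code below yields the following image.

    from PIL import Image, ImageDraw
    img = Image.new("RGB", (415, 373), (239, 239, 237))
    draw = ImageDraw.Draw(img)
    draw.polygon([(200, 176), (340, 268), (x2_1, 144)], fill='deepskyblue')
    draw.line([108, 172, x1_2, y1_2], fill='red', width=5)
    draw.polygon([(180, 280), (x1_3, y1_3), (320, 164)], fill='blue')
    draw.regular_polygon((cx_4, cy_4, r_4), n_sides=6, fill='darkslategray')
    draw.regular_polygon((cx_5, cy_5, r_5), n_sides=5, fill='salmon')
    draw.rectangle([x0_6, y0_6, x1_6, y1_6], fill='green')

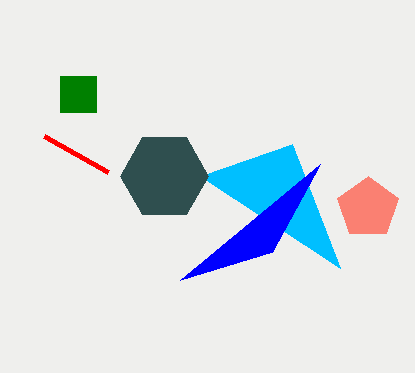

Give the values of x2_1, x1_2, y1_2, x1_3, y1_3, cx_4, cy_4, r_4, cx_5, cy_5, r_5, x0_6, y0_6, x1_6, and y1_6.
x2_1 = 292
x1_2 = 44
y1_2 = 136
x1_3 = 272
y1_3 = 252
cx_4 = 164
cy_4 = 176
r_4 = 44
cx_5 = 368
cy_5 = 208
r_5 = 32
x0_6 = 60
y0_6 = 76
x1_6 = 96
y1_6 = 112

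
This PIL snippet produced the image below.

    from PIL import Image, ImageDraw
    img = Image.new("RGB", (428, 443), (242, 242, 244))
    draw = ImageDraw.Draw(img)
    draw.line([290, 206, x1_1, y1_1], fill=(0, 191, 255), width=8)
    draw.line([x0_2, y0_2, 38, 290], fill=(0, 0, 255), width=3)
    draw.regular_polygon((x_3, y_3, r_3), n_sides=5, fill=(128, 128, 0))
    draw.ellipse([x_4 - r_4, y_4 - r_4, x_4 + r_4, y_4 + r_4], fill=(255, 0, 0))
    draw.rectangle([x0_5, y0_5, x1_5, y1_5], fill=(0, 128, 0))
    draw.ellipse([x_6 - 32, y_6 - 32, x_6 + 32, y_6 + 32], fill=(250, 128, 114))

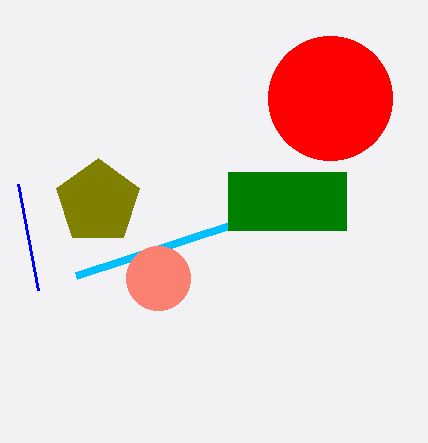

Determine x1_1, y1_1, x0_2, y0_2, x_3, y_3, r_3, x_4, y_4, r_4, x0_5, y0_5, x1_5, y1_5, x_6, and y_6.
x1_1 = 76, y1_1 = 276, x0_2 = 18, y0_2 = 184, x_3 = 98, y_3 = 202, r_3 = 44, x_4 = 330, y_4 = 98, r_4 = 62, x0_5 = 228, y0_5 = 172, x1_5 = 346, y1_5 = 230, x_6 = 158, y_6 = 278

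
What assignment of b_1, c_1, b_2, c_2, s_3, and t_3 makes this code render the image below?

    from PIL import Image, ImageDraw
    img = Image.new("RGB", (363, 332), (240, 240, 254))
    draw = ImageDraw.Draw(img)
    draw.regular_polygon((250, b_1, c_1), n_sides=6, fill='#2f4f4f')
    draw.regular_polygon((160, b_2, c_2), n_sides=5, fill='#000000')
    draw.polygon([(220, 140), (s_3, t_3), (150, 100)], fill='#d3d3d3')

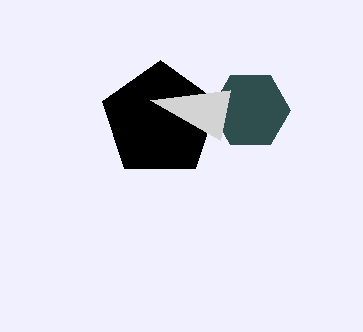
b_1 = 110; c_1 = 40; b_2 = 120; c_2 = 60; s_3 = 230; t_3 = 90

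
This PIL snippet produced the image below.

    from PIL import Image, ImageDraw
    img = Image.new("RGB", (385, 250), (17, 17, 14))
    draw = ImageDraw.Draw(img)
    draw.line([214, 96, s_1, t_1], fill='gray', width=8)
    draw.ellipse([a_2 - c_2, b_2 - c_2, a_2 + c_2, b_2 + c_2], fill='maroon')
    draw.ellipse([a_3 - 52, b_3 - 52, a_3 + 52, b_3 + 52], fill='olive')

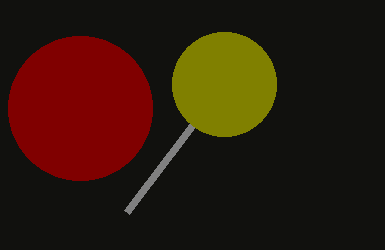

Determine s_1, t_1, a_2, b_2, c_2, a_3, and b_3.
s_1 = 126
t_1 = 212
a_2 = 80
b_2 = 108
c_2 = 72
a_3 = 224
b_3 = 84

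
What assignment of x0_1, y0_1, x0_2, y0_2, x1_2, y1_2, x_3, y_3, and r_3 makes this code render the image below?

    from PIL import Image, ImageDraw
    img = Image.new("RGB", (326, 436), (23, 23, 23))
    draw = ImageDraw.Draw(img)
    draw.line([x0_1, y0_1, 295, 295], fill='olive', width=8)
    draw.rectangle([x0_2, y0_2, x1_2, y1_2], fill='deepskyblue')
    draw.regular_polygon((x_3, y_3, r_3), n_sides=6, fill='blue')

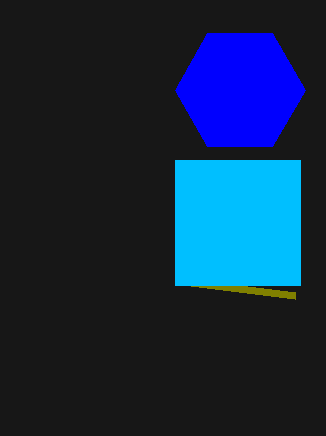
x0_1 = 175, y0_1 = 280, x0_2 = 175, y0_2 = 160, x1_2 = 300, y1_2 = 285, x_3 = 240, y_3 = 90, r_3 = 65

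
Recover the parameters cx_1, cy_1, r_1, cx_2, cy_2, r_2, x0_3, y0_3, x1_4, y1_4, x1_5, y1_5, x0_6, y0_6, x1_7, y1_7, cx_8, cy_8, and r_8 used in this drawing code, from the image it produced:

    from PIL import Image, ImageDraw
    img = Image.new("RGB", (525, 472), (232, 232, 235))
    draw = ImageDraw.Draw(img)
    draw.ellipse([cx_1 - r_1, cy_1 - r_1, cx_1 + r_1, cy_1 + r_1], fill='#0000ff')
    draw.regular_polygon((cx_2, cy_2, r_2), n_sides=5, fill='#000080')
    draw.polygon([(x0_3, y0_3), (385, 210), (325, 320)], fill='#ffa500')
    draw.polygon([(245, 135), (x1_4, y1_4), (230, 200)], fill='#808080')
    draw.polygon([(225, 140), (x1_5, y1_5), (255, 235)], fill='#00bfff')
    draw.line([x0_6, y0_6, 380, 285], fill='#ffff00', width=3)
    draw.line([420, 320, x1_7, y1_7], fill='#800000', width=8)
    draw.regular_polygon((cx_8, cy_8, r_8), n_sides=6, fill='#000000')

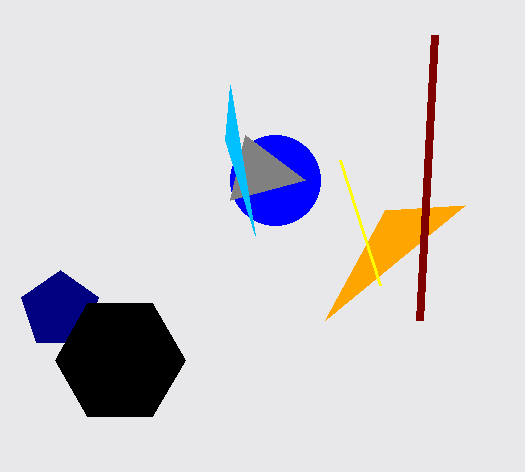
cx_1 = 275
cy_1 = 180
r_1 = 45
cx_2 = 60
cy_2 = 310
r_2 = 40
x0_3 = 465
y0_3 = 205
x1_4 = 305
y1_4 = 180
x1_5 = 230
y1_5 = 85
x0_6 = 340
y0_6 = 160
x1_7 = 435
y1_7 = 35
cx_8 = 120
cy_8 = 360
r_8 = 65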